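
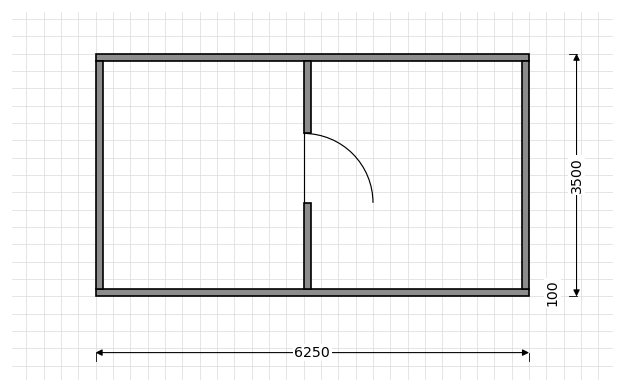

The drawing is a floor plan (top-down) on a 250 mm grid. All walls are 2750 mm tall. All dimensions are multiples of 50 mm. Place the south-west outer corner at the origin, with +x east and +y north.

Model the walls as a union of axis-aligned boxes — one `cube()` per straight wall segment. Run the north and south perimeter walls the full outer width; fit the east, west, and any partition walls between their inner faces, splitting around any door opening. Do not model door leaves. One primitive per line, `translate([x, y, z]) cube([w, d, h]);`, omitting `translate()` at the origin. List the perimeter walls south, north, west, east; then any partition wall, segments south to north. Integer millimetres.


cube([6250, 100, 2750]);
translate([0, 3400, 0]) cube([6250, 100, 2750]);
translate([0, 100, 0]) cube([100, 3300, 2750]);
translate([6150, 100, 0]) cube([100, 3300, 2750]);
translate([3000, 100, 0]) cube([100, 1250, 2750]);
translate([3000, 2350, 0]) cube([100, 1050, 2750]);


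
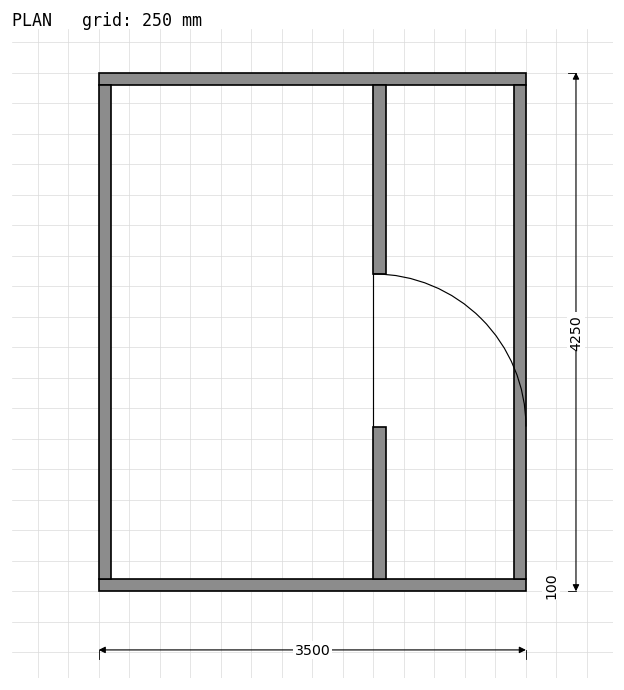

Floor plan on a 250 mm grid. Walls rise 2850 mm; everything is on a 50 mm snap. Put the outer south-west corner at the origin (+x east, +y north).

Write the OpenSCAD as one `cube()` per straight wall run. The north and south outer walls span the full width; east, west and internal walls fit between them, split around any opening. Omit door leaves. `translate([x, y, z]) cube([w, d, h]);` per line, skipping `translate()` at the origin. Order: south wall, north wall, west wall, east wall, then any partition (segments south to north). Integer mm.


cube([3500, 100, 2850]);
translate([0, 4150, 0]) cube([3500, 100, 2850]);
translate([0, 100, 0]) cube([100, 4050, 2850]);
translate([3400, 100, 0]) cube([100, 4050, 2850]);
translate([2250, 100, 0]) cube([100, 1250, 2850]);
translate([2250, 2600, 0]) cube([100, 1550, 2850]);


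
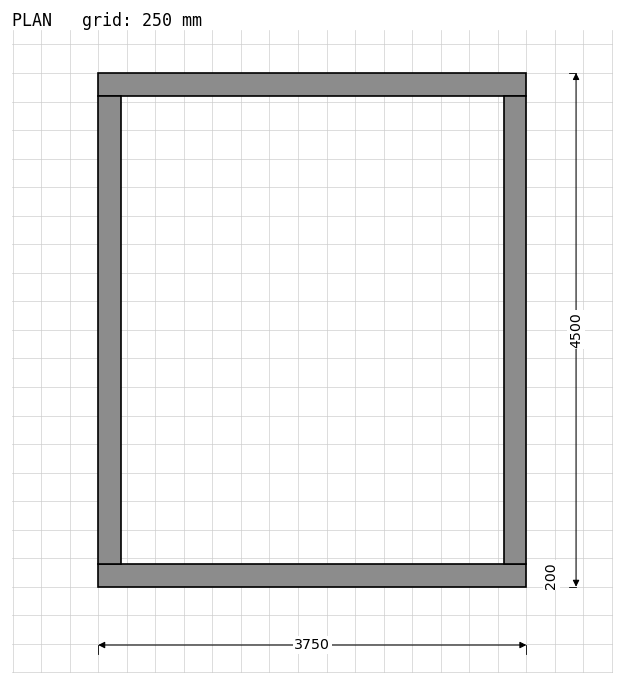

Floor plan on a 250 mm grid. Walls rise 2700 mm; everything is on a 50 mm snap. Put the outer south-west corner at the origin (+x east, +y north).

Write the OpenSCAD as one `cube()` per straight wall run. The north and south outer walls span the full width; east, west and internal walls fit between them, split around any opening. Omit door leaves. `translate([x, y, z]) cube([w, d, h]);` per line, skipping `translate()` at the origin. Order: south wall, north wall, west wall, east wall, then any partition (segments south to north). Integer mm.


cube([3750, 200, 2700]);
translate([0, 4300, 0]) cube([3750, 200, 2700]);
translate([0, 200, 0]) cube([200, 4100, 2700]);
translate([3550, 200, 0]) cube([200, 4100, 2700]);


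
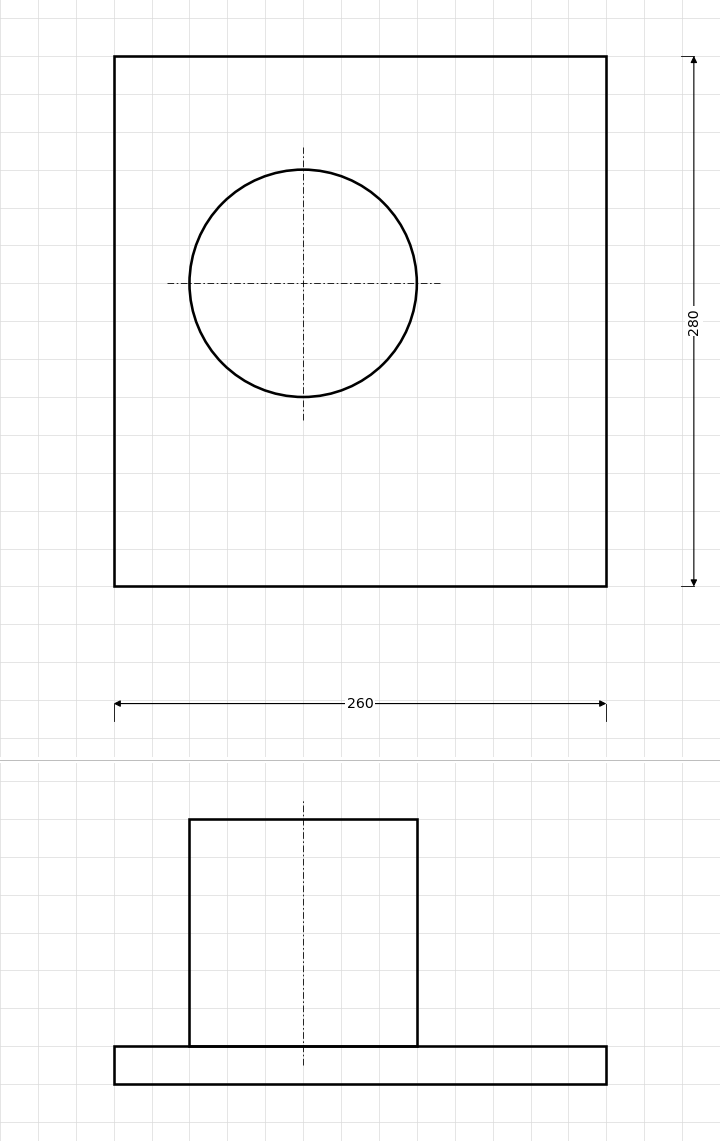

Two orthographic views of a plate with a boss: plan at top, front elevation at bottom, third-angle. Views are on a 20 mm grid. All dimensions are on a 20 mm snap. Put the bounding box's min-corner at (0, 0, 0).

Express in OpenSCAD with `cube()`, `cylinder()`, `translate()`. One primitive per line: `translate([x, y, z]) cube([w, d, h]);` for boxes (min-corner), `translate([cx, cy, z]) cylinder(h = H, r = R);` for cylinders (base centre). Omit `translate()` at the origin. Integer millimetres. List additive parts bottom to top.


cube([260, 280, 20]);
translate([100, 160, 20]) cylinder(h = 120, r = 60);


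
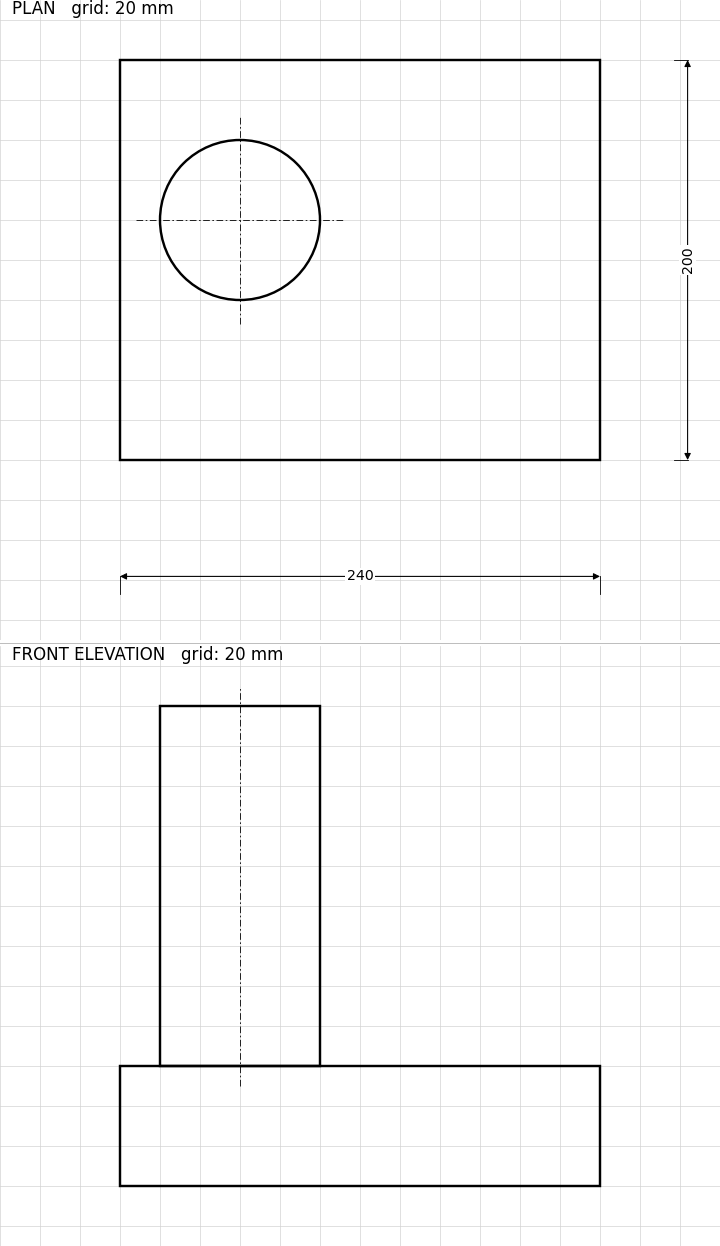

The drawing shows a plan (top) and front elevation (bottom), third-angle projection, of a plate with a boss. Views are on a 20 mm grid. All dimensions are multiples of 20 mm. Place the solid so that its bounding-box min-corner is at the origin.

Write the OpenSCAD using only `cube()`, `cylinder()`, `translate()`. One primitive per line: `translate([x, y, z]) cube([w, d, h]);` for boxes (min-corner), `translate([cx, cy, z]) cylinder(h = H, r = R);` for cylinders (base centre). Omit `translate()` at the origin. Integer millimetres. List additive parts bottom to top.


cube([240, 200, 60]);
translate([60, 120, 60]) cylinder(h = 180, r = 40);


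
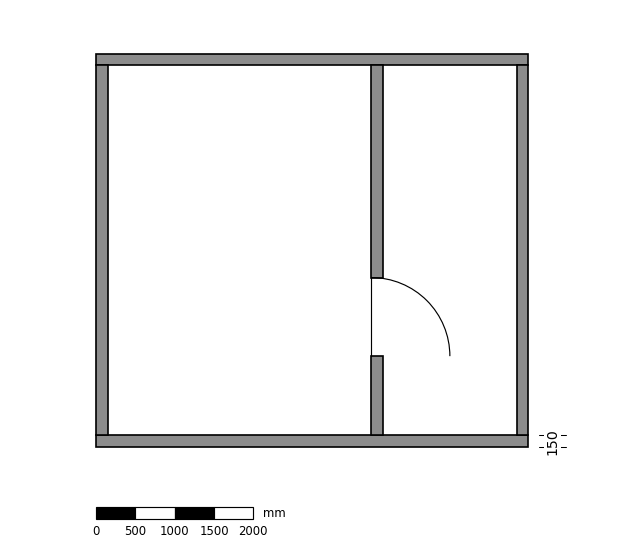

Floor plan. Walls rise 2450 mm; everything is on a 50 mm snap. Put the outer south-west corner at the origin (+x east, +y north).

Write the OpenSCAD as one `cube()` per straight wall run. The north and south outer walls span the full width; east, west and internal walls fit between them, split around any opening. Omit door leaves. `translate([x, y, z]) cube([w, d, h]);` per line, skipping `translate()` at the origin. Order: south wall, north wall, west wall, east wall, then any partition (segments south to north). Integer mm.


cube([5500, 150, 2450]);
translate([0, 4850, 0]) cube([5500, 150, 2450]);
translate([0, 150, 0]) cube([150, 4700, 2450]);
translate([5350, 150, 0]) cube([150, 4700, 2450]);
translate([3500, 150, 0]) cube([150, 1000, 2450]);
translate([3500, 2150, 0]) cube([150, 2700, 2450]);


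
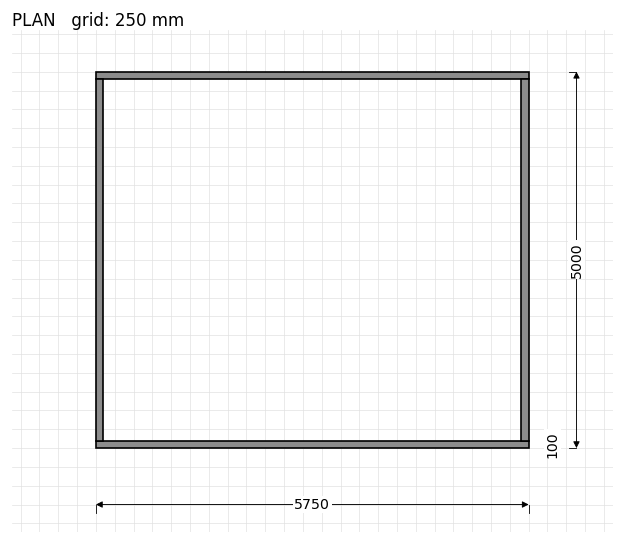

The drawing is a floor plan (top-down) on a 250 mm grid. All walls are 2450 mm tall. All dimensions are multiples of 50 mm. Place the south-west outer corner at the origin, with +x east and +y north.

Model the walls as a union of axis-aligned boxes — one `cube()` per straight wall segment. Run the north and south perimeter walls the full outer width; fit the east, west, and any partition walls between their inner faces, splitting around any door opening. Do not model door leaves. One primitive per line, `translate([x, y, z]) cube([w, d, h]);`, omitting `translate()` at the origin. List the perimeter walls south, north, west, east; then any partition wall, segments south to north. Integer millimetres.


cube([5750, 100, 2450]);
translate([0, 4900, 0]) cube([5750, 100, 2450]);
translate([0, 100, 0]) cube([100, 4800, 2450]);
translate([5650, 100, 0]) cube([100, 4800, 2450]);


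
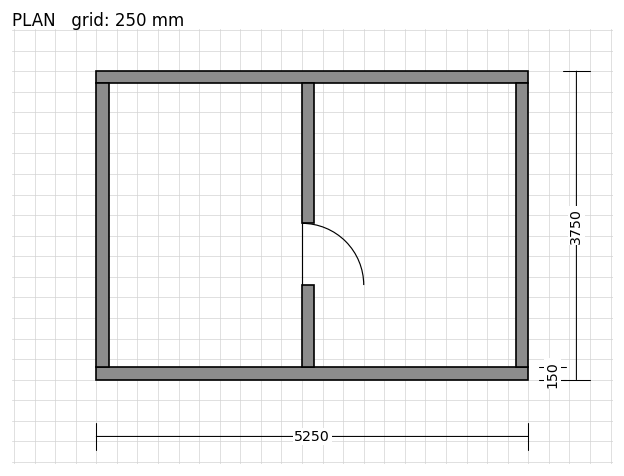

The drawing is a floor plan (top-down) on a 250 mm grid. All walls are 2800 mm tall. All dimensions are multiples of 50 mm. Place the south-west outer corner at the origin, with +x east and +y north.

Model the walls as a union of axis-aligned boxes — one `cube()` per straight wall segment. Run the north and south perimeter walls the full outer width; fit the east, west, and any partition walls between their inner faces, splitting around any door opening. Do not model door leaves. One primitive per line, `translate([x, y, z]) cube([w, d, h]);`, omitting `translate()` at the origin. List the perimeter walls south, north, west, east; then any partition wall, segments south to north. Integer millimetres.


cube([5250, 150, 2800]);
translate([0, 3600, 0]) cube([5250, 150, 2800]);
translate([0, 150, 0]) cube([150, 3450, 2800]);
translate([5100, 150, 0]) cube([150, 3450, 2800]);
translate([2500, 150, 0]) cube([150, 1000, 2800]);
translate([2500, 1900, 0]) cube([150, 1700, 2800]);


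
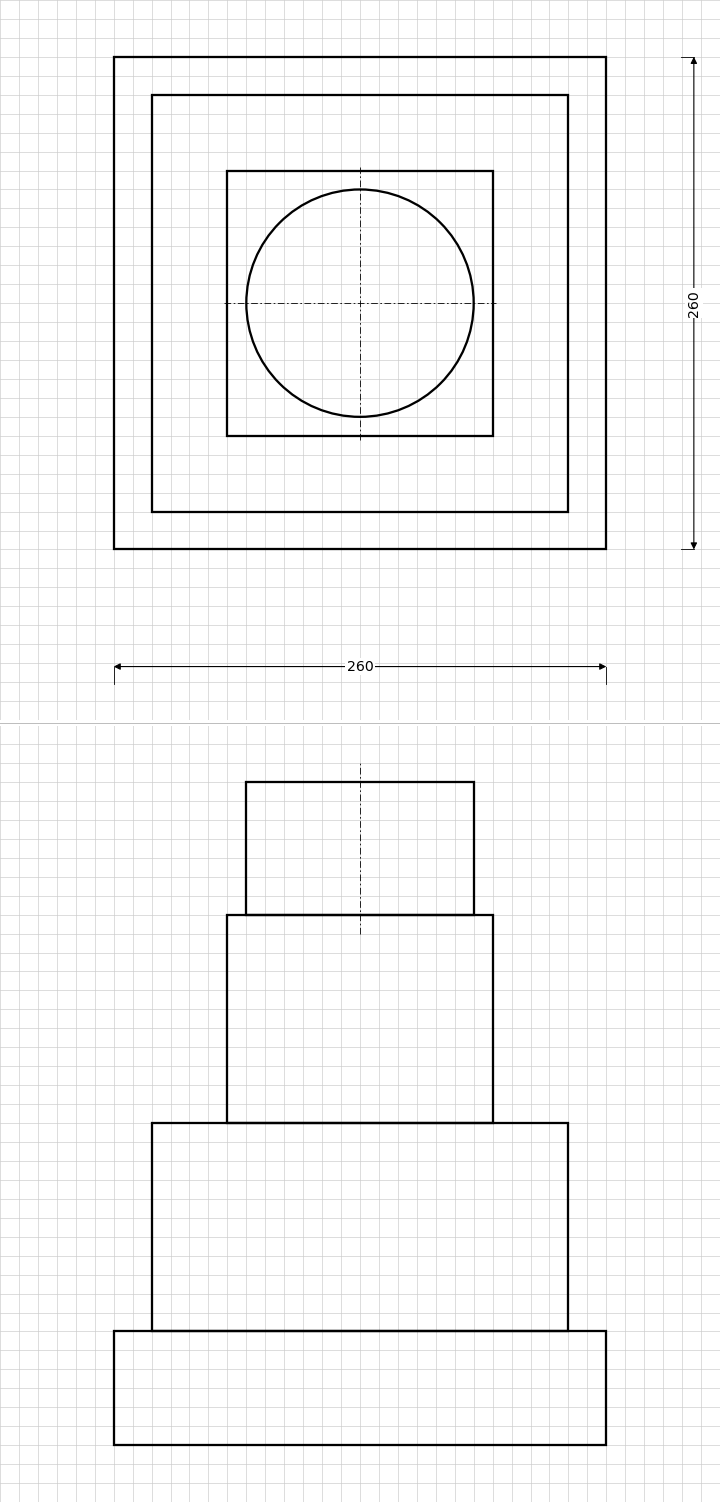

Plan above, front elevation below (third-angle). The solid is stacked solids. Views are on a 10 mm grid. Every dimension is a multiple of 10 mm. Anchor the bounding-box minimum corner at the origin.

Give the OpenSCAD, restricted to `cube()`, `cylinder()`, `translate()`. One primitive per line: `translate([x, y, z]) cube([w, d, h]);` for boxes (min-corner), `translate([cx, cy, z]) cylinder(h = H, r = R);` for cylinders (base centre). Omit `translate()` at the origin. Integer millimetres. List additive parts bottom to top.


cube([260, 260, 60]);
translate([20, 20, 60]) cube([220, 220, 110]);
translate([60, 60, 170]) cube([140, 140, 110]);
translate([130, 130, 280]) cylinder(h = 70, r = 60);


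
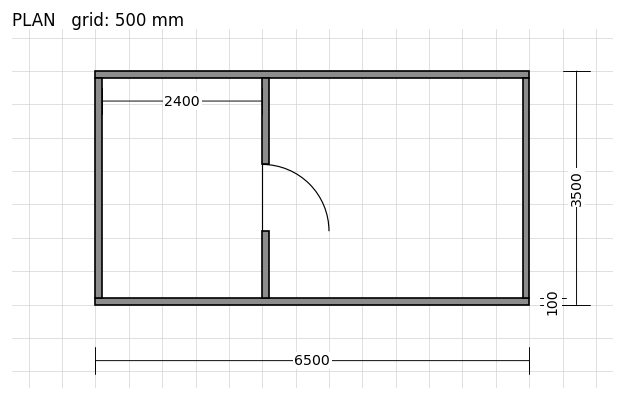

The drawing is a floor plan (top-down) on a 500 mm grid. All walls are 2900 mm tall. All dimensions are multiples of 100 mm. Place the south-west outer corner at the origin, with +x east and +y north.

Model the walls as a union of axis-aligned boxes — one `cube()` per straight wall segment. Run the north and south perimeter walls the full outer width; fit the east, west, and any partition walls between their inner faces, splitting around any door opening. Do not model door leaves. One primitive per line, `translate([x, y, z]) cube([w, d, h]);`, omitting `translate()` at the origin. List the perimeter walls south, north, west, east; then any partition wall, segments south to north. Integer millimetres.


cube([6500, 100, 2900]);
translate([0, 3400, 0]) cube([6500, 100, 2900]);
translate([0, 100, 0]) cube([100, 3300, 2900]);
translate([6400, 100, 0]) cube([100, 3300, 2900]);
translate([2500, 100, 0]) cube([100, 1000, 2900]);
translate([2500, 2100, 0]) cube([100, 1300, 2900]);


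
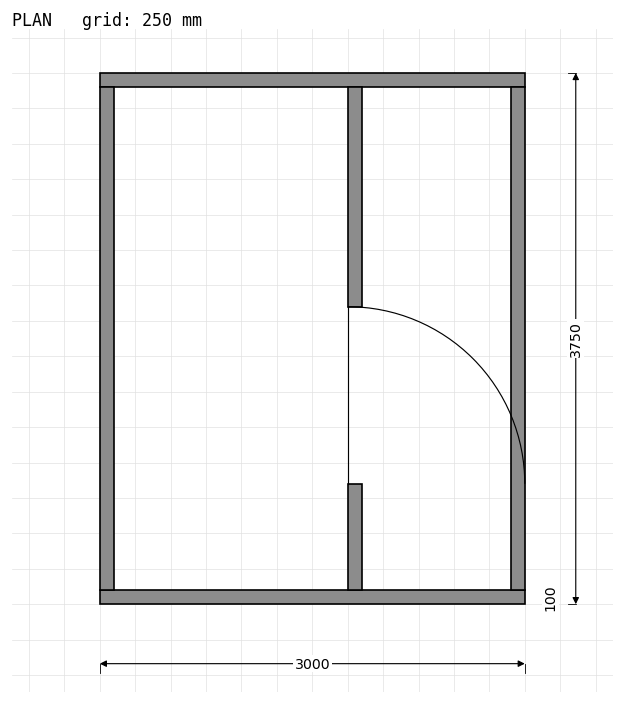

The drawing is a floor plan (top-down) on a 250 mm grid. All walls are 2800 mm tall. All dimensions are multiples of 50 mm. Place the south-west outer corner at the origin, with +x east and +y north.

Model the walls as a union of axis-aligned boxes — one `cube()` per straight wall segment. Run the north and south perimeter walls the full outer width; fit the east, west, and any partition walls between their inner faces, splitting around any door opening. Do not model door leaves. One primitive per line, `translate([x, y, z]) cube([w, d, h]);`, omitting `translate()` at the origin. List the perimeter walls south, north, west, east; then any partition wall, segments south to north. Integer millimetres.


cube([3000, 100, 2800]);
translate([0, 3650, 0]) cube([3000, 100, 2800]);
translate([0, 100, 0]) cube([100, 3550, 2800]);
translate([2900, 100, 0]) cube([100, 3550, 2800]);
translate([1750, 100, 0]) cube([100, 750, 2800]);
translate([1750, 2100, 0]) cube([100, 1550, 2800]);


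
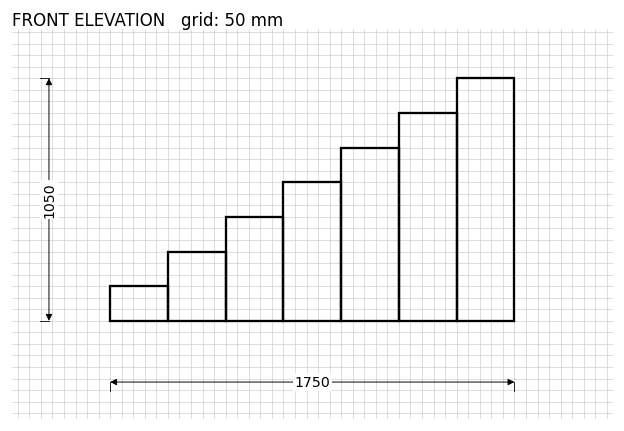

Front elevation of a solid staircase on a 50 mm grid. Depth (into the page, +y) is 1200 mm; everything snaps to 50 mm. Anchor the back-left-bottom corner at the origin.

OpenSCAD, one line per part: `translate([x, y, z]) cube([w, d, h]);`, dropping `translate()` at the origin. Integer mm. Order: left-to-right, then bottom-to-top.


cube([250, 1200, 150]);
translate([250, 0, 0]) cube([250, 1200, 300]);
translate([500, 0, 0]) cube([250, 1200, 450]);
translate([750, 0, 0]) cube([250, 1200, 600]);
translate([1000, 0, 0]) cube([250, 1200, 750]);
translate([1250, 0, 0]) cube([250, 1200, 900]);
translate([1500, 0, 0]) cube([250, 1200, 1050]);


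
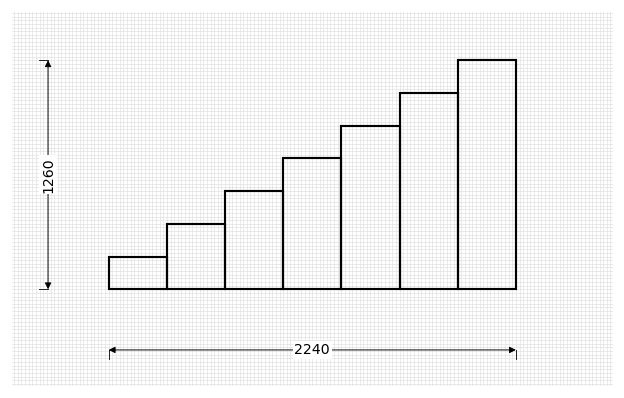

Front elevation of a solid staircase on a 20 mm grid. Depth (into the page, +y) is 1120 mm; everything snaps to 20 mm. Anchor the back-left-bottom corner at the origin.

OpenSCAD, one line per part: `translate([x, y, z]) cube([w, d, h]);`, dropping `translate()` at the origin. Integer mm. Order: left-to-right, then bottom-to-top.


cube([320, 1120, 180]);
translate([320, 0, 0]) cube([320, 1120, 360]);
translate([640, 0, 0]) cube([320, 1120, 540]);
translate([960, 0, 0]) cube([320, 1120, 720]);
translate([1280, 0, 0]) cube([320, 1120, 900]);
translate([1600, 0, 0]) cube([320, 1120, 1080]);
translate([1920, 0, 0]) cube([320, 1120, 1260]);


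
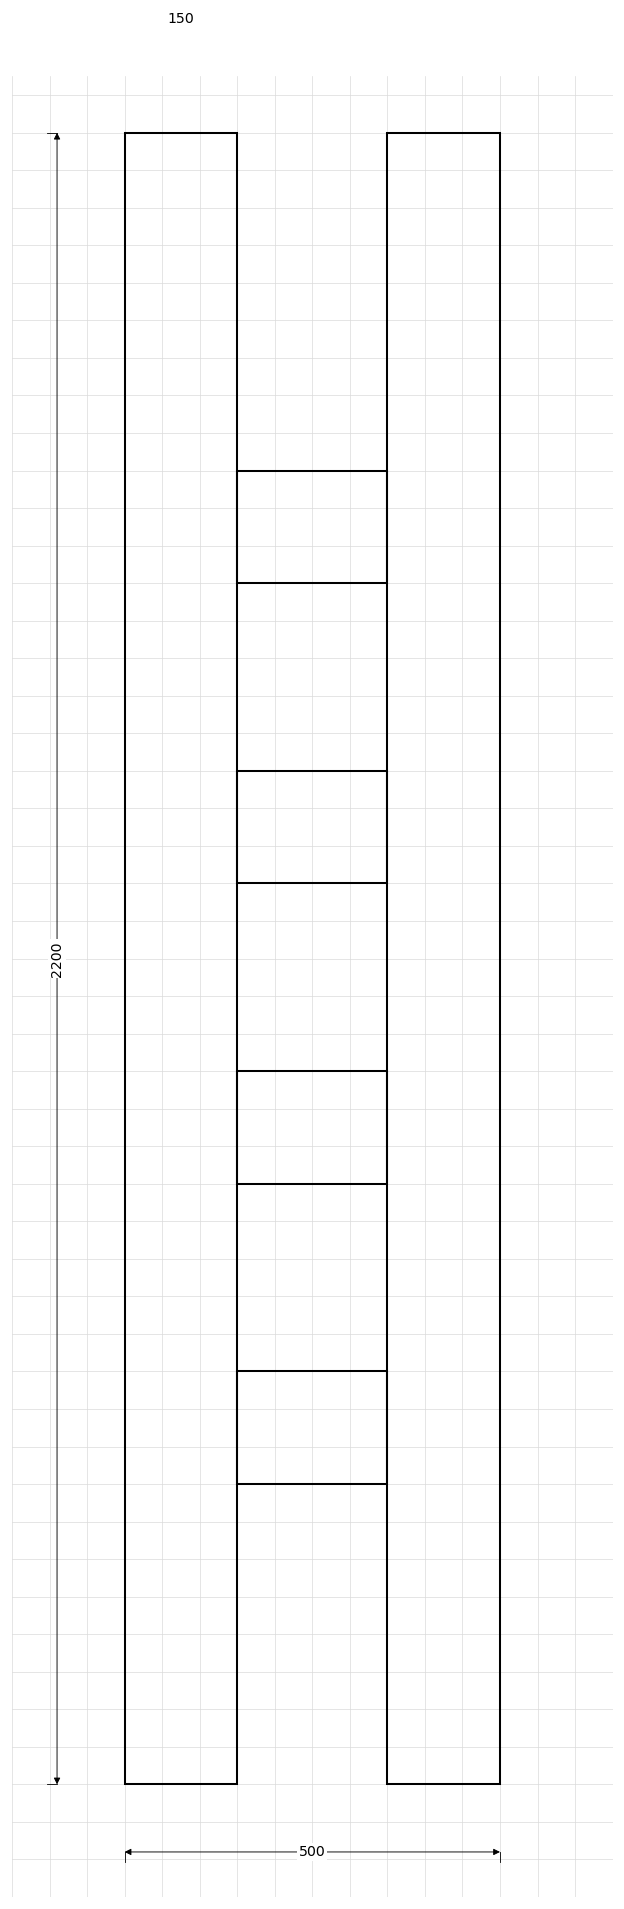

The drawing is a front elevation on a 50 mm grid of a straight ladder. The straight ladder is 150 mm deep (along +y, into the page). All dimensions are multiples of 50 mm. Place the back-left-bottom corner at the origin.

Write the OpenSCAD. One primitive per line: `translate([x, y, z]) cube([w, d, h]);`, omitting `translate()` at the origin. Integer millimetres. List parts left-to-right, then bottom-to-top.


cube([150, 150, 2200]);
translate([150, 0, 400]) cube([200, 150, 150]);
translate([150, 0, 800]) cube([200, 150, 150]);
translate([150, 0, 1200]) cube([200, 150, 150]);
translate([150, 0, 1600]) cube([200, 150, 150]);
translate([350, 0, 0]) cube([150, 150, 2200]);


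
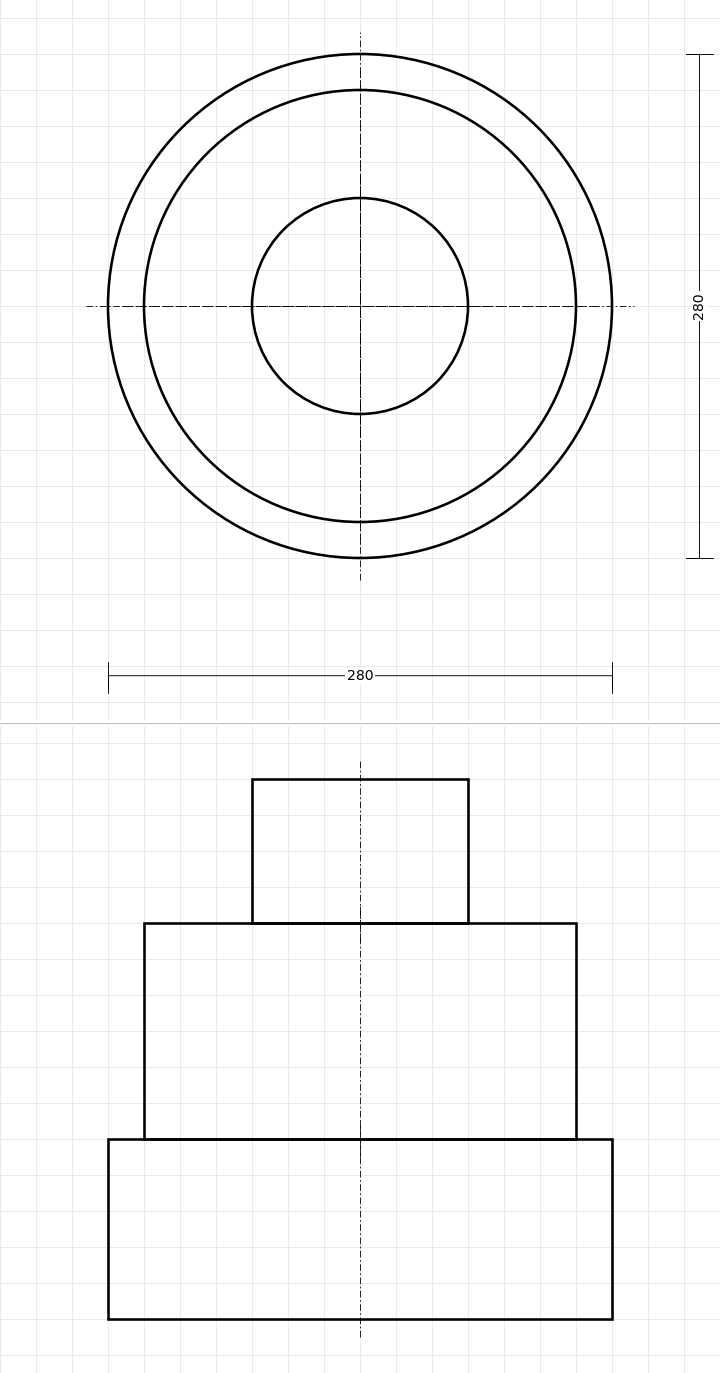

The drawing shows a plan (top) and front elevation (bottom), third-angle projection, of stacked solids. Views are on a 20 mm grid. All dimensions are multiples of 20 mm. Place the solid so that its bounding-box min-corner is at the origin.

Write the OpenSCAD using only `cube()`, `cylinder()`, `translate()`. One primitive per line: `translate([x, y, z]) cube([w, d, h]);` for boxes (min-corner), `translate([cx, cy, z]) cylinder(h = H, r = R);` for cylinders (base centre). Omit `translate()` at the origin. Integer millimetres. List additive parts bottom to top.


translate([140, 140, 0]) cylinder(h = 100, r = 140);
translate([140, 140, 100]) cylinder(h = 120, r = 120);
translate([140, 140, 220]) cylinder(h = 80, r = 60);


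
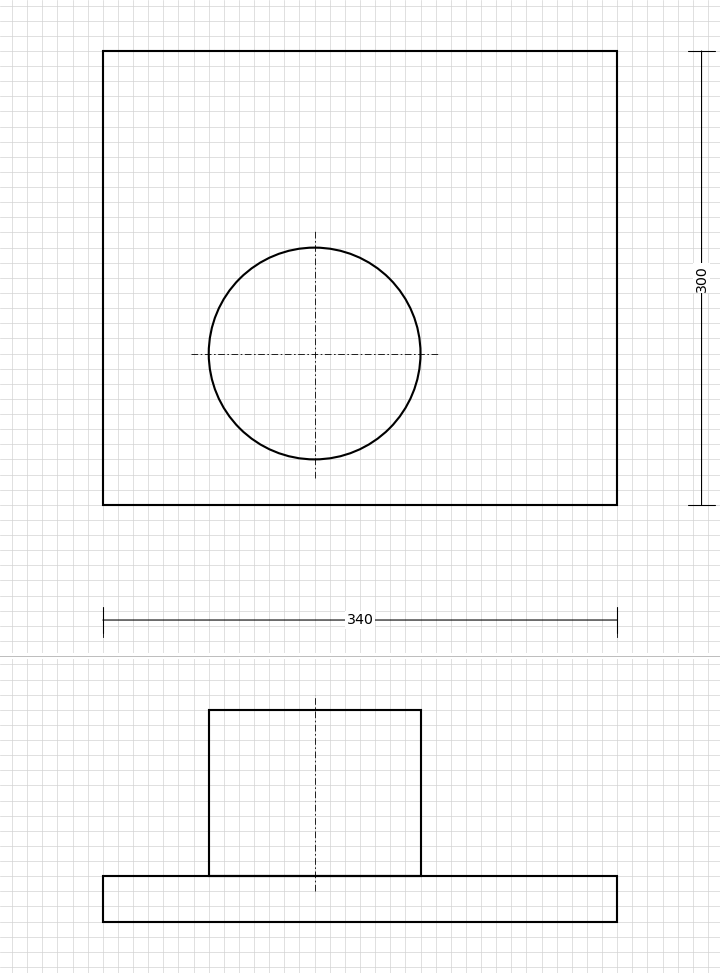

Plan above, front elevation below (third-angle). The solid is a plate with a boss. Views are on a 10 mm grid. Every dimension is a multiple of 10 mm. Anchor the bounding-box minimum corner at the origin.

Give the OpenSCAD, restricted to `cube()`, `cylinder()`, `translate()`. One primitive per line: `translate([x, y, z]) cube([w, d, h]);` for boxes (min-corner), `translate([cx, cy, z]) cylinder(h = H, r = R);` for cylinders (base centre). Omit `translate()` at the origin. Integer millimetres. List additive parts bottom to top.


cube([340, 300, 30]);
translate([140, 100, 30]) cylinder(h = 110, r = 70);


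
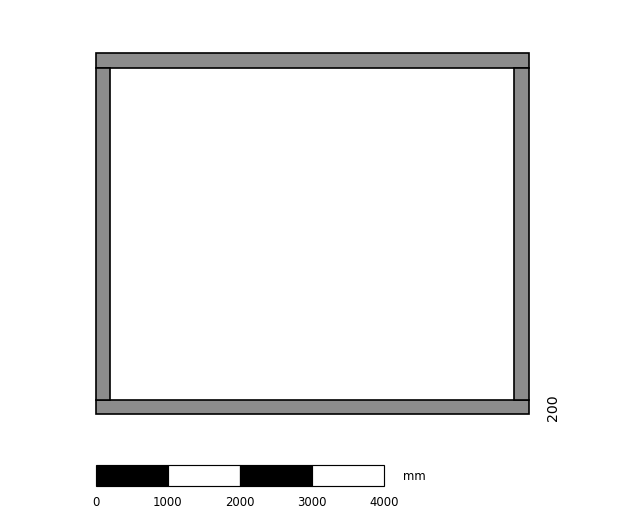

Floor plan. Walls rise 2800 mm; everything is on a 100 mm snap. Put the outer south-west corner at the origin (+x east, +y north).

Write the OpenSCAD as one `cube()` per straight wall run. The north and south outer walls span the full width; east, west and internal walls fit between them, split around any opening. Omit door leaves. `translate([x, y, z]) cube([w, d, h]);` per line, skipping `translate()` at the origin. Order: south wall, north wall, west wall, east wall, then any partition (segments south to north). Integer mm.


cube([6000, 200, 2800]);
translate([0, 4800, 0]) cube([6000, 200, 2800]);
translate([0, 200, 0]) cube([200, 4600, 2800]);
translate([5800, 200, 0]) cube([200, 4600, 2800]);


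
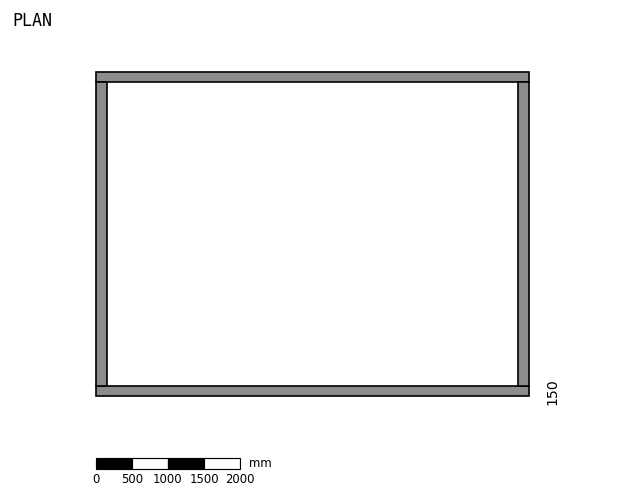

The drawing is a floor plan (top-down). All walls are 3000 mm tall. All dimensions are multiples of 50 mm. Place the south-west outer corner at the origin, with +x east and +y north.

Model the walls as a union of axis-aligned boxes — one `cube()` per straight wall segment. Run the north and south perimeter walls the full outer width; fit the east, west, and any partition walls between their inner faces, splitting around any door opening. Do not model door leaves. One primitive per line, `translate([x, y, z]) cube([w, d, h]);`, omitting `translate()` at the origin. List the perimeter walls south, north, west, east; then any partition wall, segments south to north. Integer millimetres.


cube([6000, 150, 3000]);
translate([0, 4350, 0]) cube([6000, 150, 3000]);
translate([0, 150, 0]) cube([150, 4200, 3000]);
translate([5850, 150, 0]) cube([150, 4200, 3000]);


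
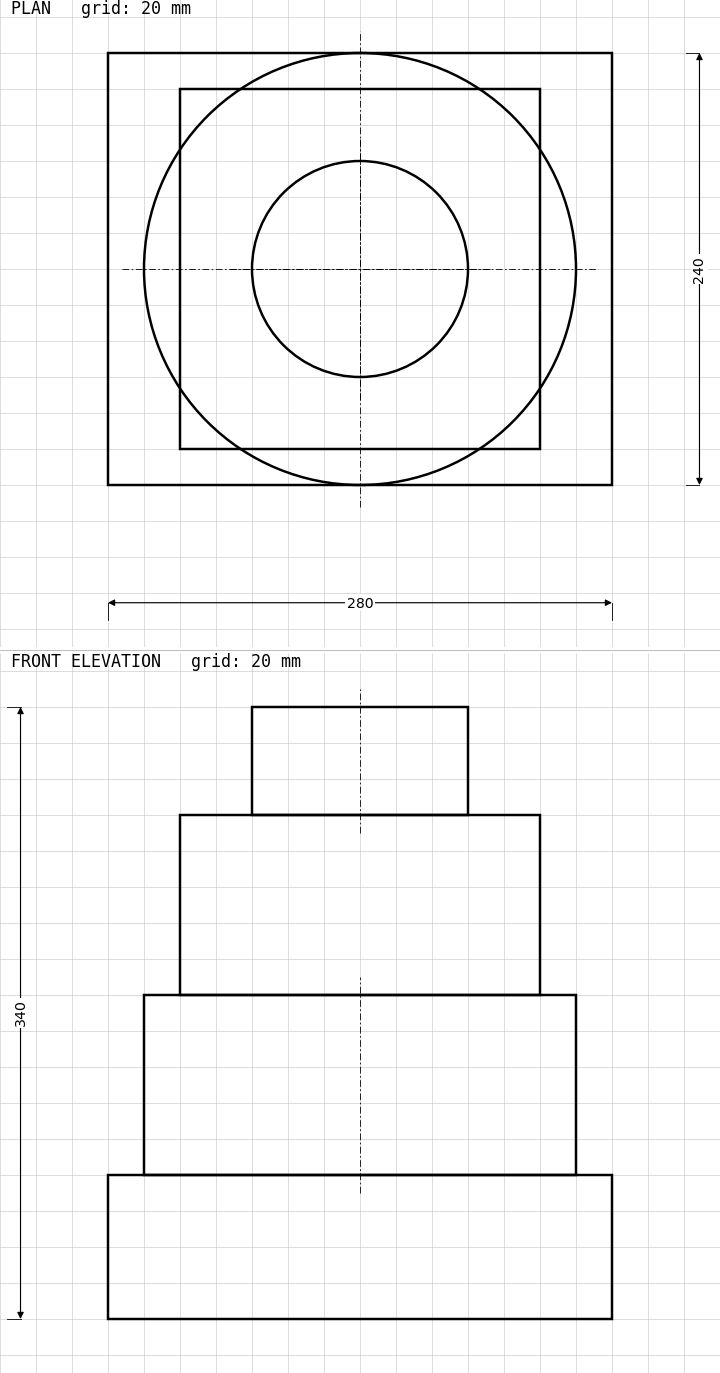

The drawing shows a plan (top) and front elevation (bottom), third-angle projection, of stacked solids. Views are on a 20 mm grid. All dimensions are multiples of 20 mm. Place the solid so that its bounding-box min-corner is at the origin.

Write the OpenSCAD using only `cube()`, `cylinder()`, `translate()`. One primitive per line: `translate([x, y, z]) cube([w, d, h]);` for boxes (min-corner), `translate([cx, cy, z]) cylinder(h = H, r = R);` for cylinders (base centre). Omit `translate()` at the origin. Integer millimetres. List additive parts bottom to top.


cube([280, 240, 80]);
translate([140, 120, 80]) cylinder(h = 100, r = 120);
translate([40, 20, 180]) cube([200, 200, 100]);
translate([140, 120, 280]) cylinder(h = 60, r = 60);


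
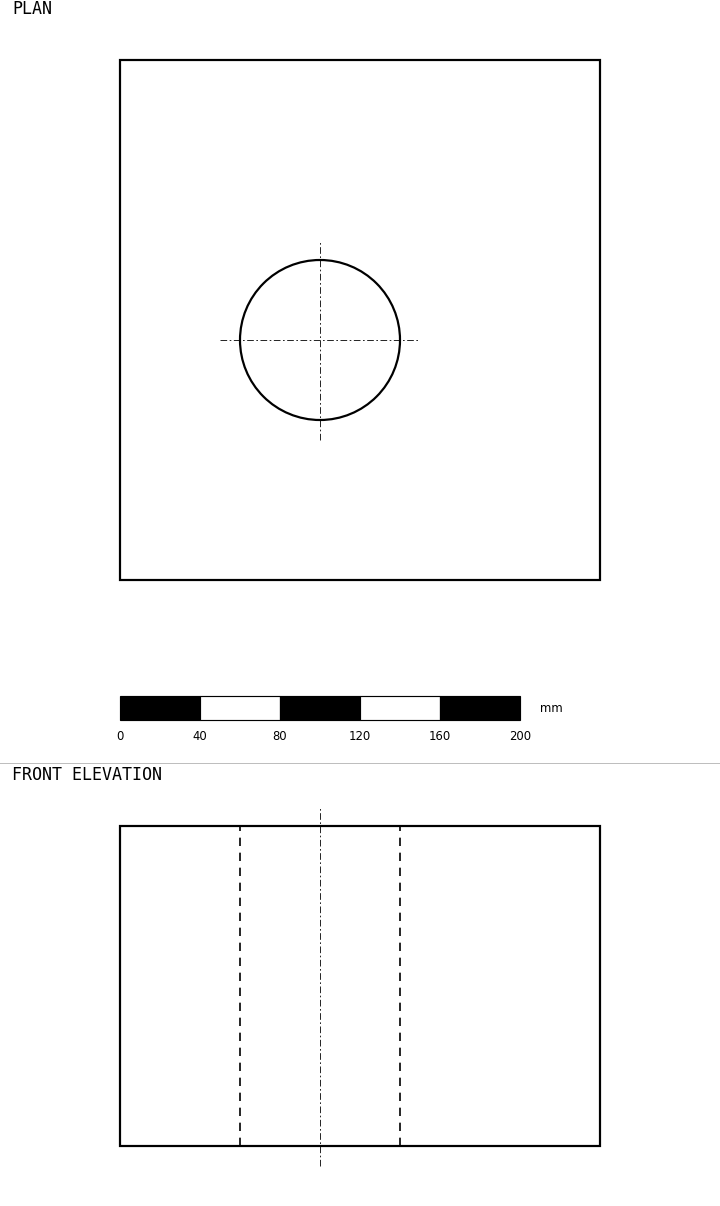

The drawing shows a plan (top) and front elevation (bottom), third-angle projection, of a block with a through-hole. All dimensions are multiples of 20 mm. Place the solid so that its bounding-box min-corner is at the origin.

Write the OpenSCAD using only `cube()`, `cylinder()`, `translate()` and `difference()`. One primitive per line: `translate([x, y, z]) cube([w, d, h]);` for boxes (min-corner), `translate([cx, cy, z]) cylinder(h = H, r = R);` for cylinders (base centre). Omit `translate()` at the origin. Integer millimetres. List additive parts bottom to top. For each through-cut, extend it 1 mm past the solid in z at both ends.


difference() {
  cube([240, 260, 160]);
  translate([100, 120, -1]) cylinder(h = 162, r = 40);
}


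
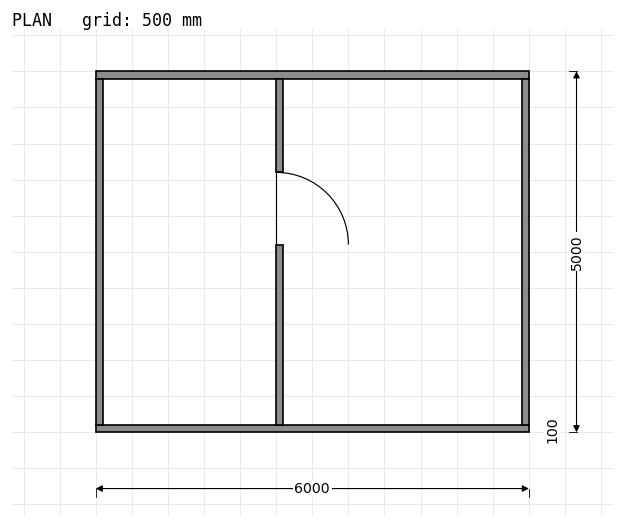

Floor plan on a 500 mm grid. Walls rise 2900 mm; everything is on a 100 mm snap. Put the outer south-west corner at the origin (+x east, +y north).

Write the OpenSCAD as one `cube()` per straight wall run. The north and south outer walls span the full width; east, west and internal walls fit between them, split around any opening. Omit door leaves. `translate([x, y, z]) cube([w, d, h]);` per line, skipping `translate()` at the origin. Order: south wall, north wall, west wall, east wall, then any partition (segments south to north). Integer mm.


cube([6000, 100, 2900]);
translate([0, 4900, 0]) cube([6000, 100, 2900]);
translate([0, 100, 0]) cube([100, 4800, 2900]);
translate([5900, 100, 0]) cube([100, 4800, 2900]);
translate([2500, 100, 0]) cube([100, 2500, 2900]);
translate([2500, 3600, 0]) cube([100, 1300, 2900]);


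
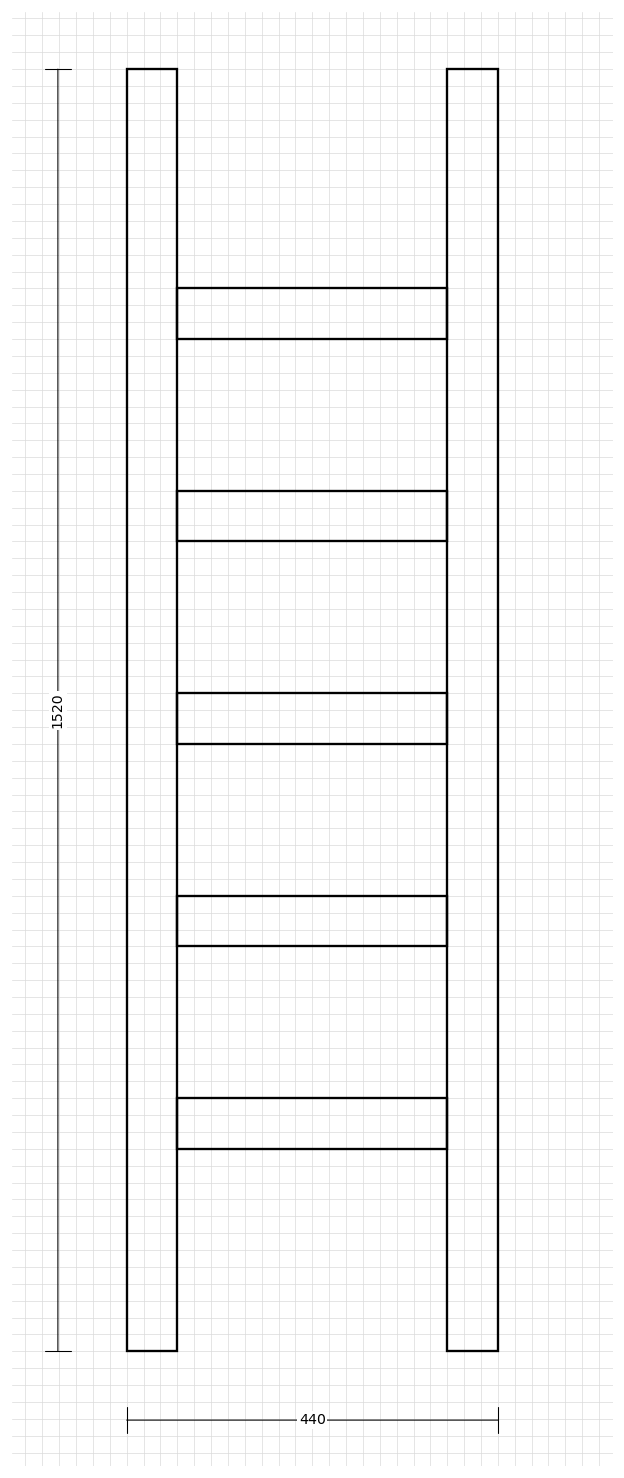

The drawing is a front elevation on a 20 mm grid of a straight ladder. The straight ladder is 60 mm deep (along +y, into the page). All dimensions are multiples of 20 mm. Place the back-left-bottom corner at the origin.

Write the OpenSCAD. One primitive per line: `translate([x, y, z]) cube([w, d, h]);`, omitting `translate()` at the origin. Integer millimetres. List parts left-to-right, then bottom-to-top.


cube([60, 60, 1520]);
translate([60, 0, 240]) cube([320, 60, 60]);
translate([60, 0, 480]) cube([320, 60, 60]);
translate([60, 0, 720]) cube([320, 60, 60]);
translate([60, 0, 960]) cube([320, 60, 60]);
translate([60, 0, 1200]) cube([320, 60, 60]);
translate([380, 0, 0]) cube([60, 60, 1520]);


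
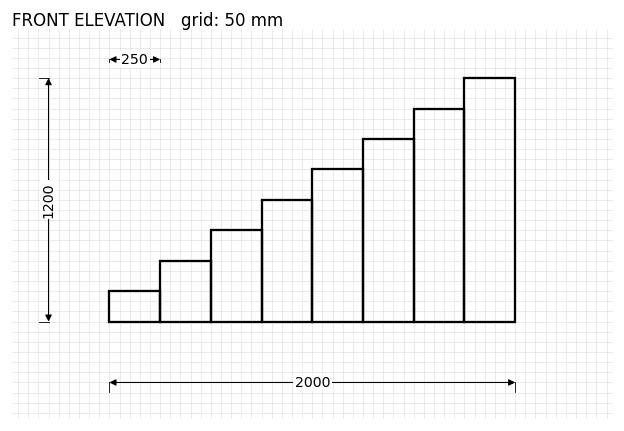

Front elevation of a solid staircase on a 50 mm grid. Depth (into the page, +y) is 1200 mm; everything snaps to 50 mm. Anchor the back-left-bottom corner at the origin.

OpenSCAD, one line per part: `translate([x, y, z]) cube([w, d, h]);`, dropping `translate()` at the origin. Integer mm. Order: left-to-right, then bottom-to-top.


cube([250, 1200, 150]);
translate([250, 0, 0]) cube([250, 1200, 300]);
translate([500, 0, 0]) cube([250, 1200, 450]);
translate([750, 0, 0]) cube([250, 1200, 600]);
translate([1000, 0, 0]) cube([250, 1200, 750]);
translate([1250, 0, 0]) cube([250, 1200, 900]);
translate([1500, 0, 0]) cube([250, 1200, 1050]);
translate([1750, 0, 0]) cube([250, 1200, 1200]);


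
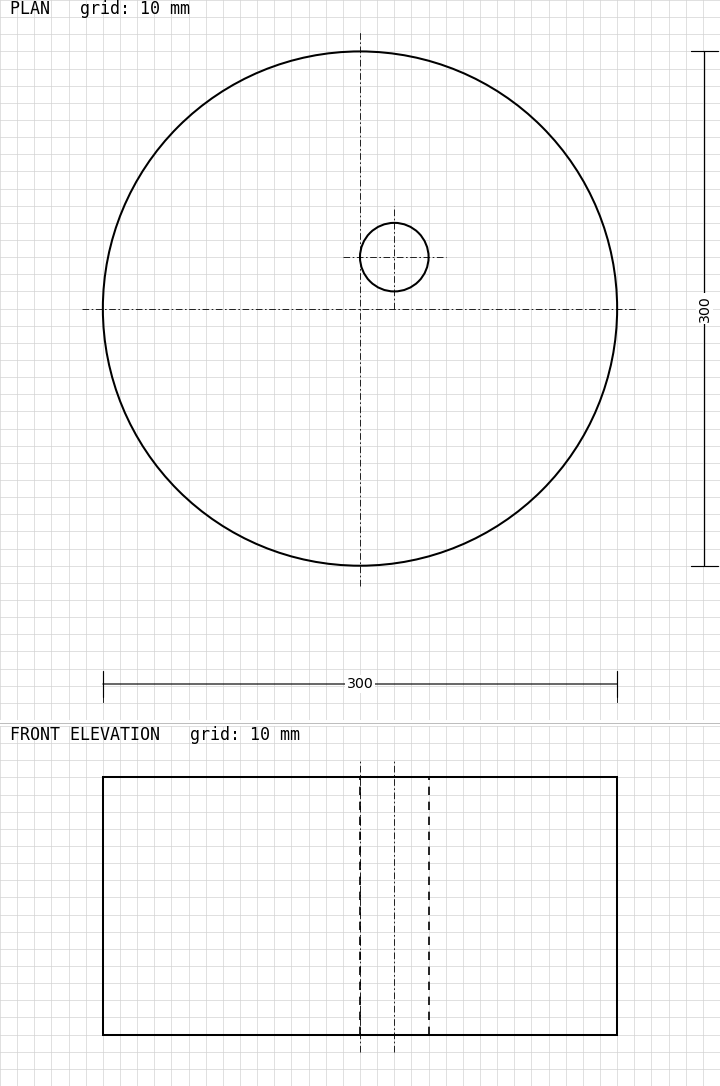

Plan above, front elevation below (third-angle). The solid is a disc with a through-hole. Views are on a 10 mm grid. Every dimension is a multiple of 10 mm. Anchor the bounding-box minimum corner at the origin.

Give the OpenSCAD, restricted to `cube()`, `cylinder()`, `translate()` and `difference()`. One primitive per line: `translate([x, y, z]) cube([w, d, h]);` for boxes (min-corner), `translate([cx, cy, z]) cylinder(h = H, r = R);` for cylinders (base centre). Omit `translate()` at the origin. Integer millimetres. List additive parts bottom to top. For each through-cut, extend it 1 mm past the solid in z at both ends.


difference() {
  translate([150, 150, 0]) cylinder(h = 150, r = 150);
  translate([170, 180, -1]) cylinder(h = 152, r = 20);
}


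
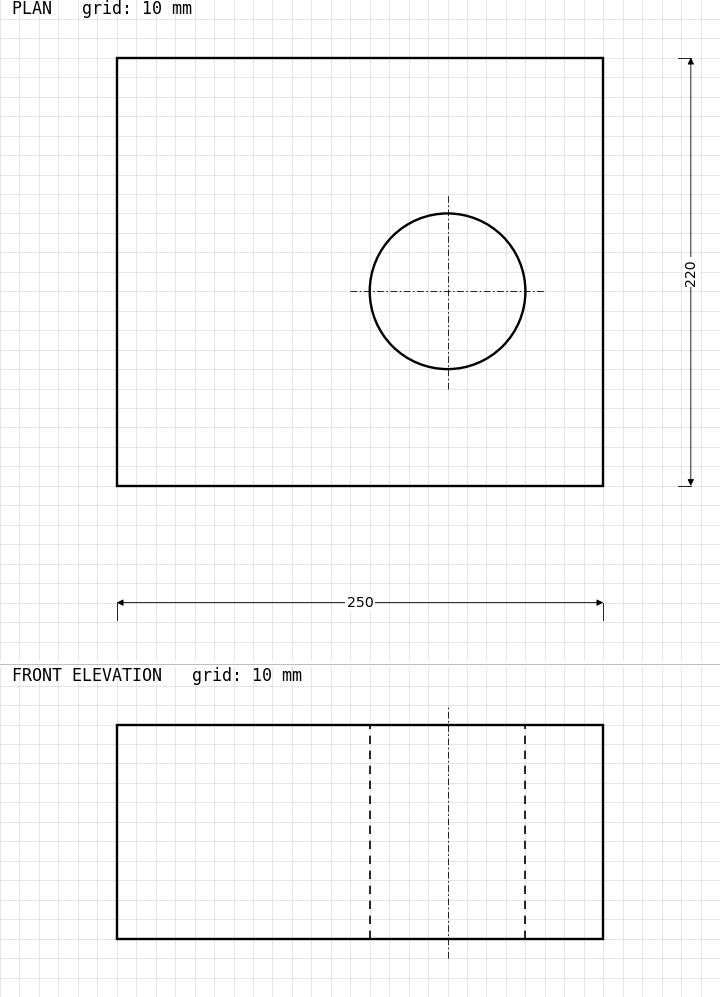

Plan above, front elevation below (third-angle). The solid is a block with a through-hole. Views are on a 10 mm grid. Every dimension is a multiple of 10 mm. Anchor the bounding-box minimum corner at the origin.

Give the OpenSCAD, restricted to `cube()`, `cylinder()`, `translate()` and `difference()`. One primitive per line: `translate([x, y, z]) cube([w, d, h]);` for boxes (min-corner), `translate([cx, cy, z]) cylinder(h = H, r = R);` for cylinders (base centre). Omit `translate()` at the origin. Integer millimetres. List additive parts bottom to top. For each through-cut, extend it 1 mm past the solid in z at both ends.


difference() {
  cube([250, 220, 110]);
  translate([170, 100, -1]) cylinder(h = 112, r = 40);
}


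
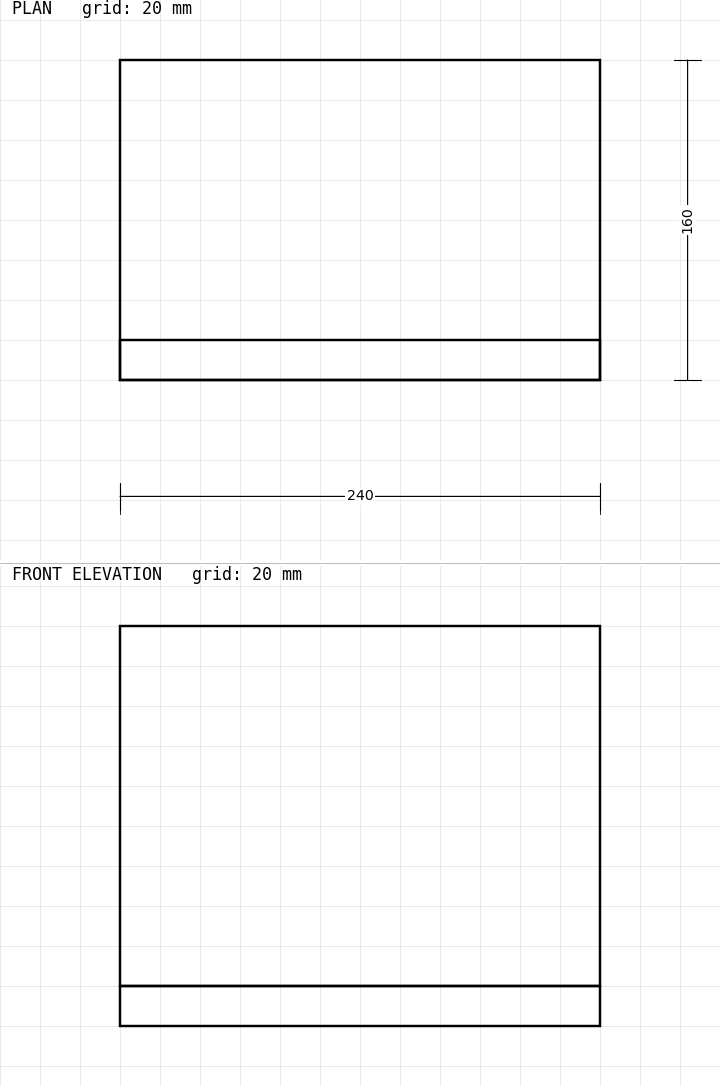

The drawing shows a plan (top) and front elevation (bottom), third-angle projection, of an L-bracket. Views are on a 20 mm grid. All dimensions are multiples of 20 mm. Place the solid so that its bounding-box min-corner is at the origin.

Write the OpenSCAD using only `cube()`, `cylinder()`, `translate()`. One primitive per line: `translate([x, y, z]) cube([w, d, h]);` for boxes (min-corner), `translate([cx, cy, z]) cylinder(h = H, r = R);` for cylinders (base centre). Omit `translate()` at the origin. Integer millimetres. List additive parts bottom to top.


cube([240, 160, 20]);
translate([0, 0, 20]) cube([240, 20, 180]);


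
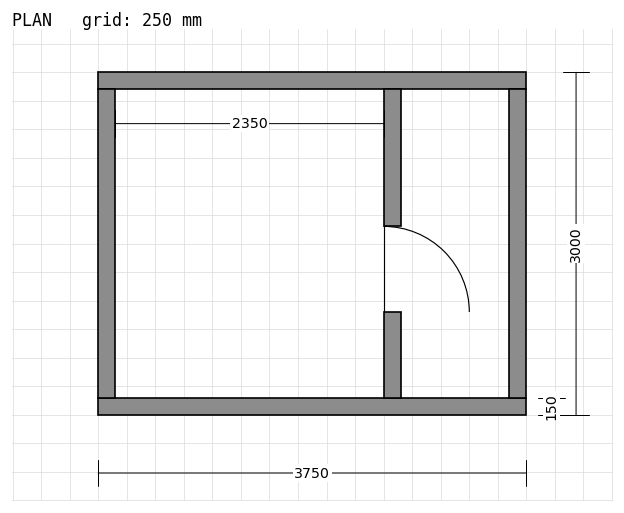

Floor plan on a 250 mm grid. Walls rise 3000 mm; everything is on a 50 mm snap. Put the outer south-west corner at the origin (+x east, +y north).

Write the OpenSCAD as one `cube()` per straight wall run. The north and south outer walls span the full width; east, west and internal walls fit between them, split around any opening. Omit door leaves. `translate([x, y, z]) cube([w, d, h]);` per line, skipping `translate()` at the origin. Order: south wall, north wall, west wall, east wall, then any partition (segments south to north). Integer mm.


cube([3750, 150, 3000]);
translate([0, 2850, 0]) cube([3750, 150, 3000]);
translate([0, 150, 0]) cube([150, 2700, 3000]);
translate([3600, 150, 0]) cube([150, 2700, 3000]);
translate([2500, 150, 0]) cube([150, 750, 3000]);
translate([2500, 1650, 0]) cube([150, 1200, 3000]);


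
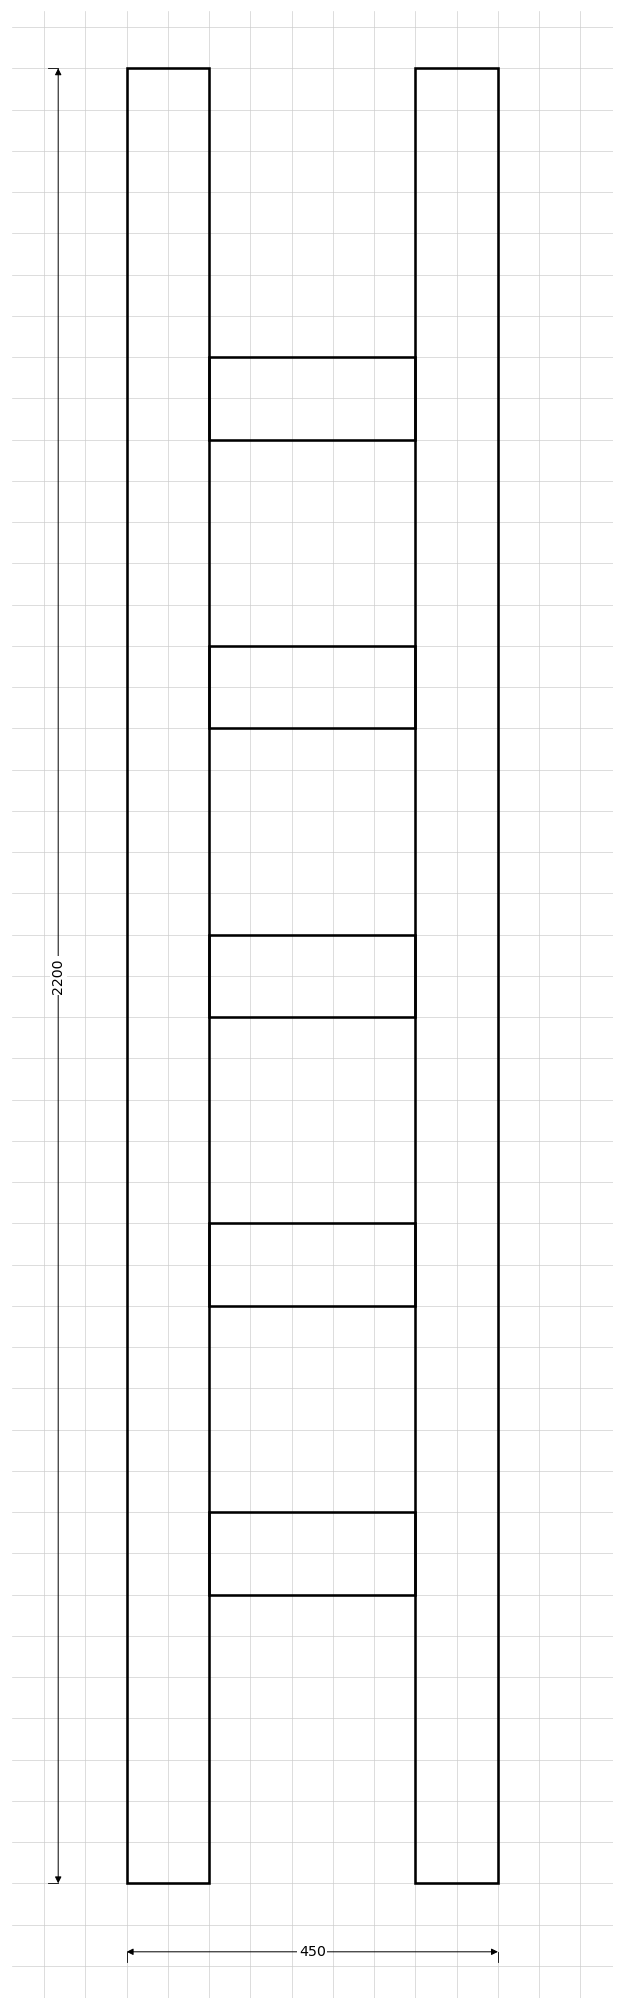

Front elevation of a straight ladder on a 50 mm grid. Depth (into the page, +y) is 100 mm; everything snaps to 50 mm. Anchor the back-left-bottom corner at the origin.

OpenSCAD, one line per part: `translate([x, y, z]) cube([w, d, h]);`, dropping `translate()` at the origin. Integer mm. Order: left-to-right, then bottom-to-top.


cube([100, 100, 2200]);
translate([100, 0, 350]) cube([250, 100, 100]);
translate([100, 0, 700]) cube([250, 100, 100]);
translate([100, 0, 1050]) cube([250, 100, 100]);
translate([100, 0, 1400]) cube([250, 100, 100]);
translate([100, 0, 1750]) cube([250, 100, 100]);
translate([350, 0, 0]) cube([100, 100, 2200]);


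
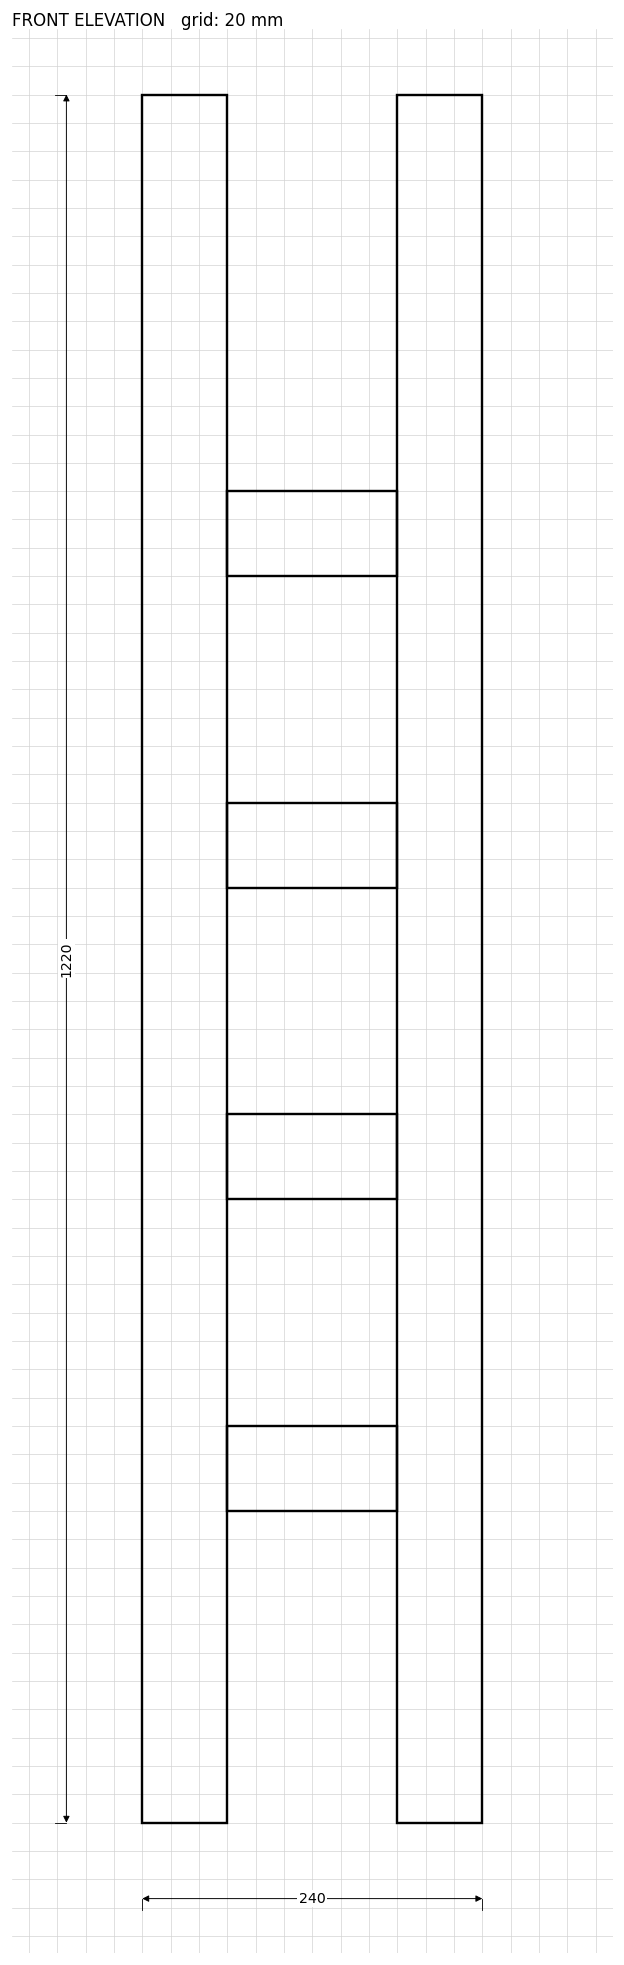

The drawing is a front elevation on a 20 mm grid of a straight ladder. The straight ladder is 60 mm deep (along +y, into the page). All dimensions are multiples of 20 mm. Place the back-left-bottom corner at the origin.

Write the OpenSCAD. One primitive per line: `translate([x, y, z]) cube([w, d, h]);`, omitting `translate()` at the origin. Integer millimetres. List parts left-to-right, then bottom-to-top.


cube([60, 60, 1220]);
translate([60, 0, 220]) cube([120, 60, 60]);
translate([60, 0, 440]) cube([120, 60, 60]);
translate([60, 0, 660]) cube([120, 60, 60]);
translate([60, 0, 880]) cube([120, 60, 60]);
translate([180, 0, 0]) cube([60, 60, 1220]);


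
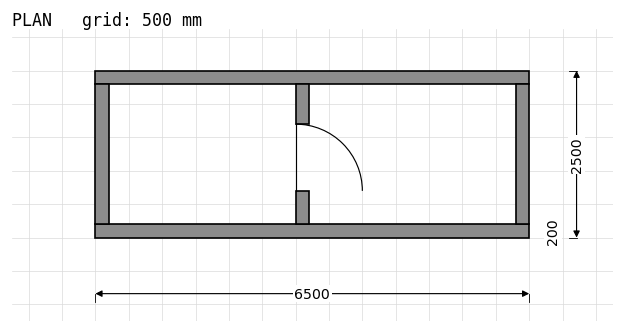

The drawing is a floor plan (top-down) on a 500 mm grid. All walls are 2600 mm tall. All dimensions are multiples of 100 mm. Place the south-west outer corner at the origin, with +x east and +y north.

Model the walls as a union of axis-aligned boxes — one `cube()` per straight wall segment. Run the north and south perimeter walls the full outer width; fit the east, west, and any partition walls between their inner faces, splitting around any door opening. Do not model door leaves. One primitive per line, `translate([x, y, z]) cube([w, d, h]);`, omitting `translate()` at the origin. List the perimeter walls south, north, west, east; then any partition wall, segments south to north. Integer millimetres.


cube([6500, 200, 2600]);
translate([0, 2300, 0]) cube([6500, 200, 2600]);
translate([0, 200, 0]) cube([200, 2100, 2600]);
translate([6300, 200, 0]) cube([200, 2100, 2600]);
translate([3000, 200, 0]) cube([200, 500, 2600]);
translate([3000, 1700, 0]) cube([200, 600, 2600]);


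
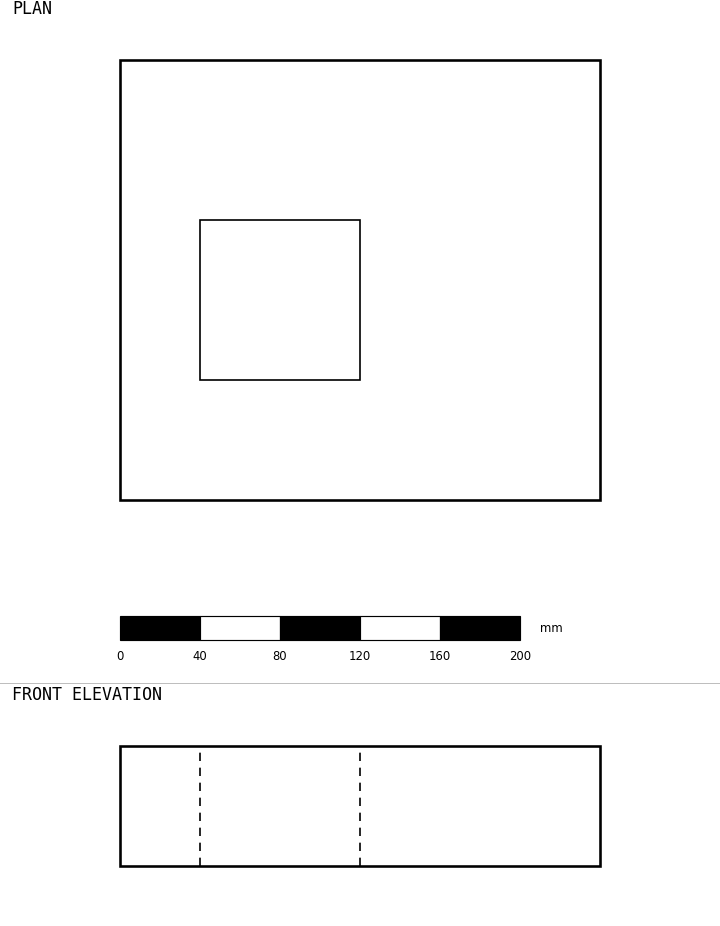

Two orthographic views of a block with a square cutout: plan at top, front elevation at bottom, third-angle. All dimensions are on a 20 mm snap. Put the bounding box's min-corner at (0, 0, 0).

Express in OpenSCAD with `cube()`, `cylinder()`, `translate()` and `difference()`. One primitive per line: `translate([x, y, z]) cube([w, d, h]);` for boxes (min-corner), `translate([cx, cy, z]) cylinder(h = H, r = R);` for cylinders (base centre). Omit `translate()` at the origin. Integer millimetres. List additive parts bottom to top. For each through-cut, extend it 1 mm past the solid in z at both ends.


difference() {
  cube([240, 220, 60]);
  translate([40, 60, -1]) cube([80, 80, 62]);
}


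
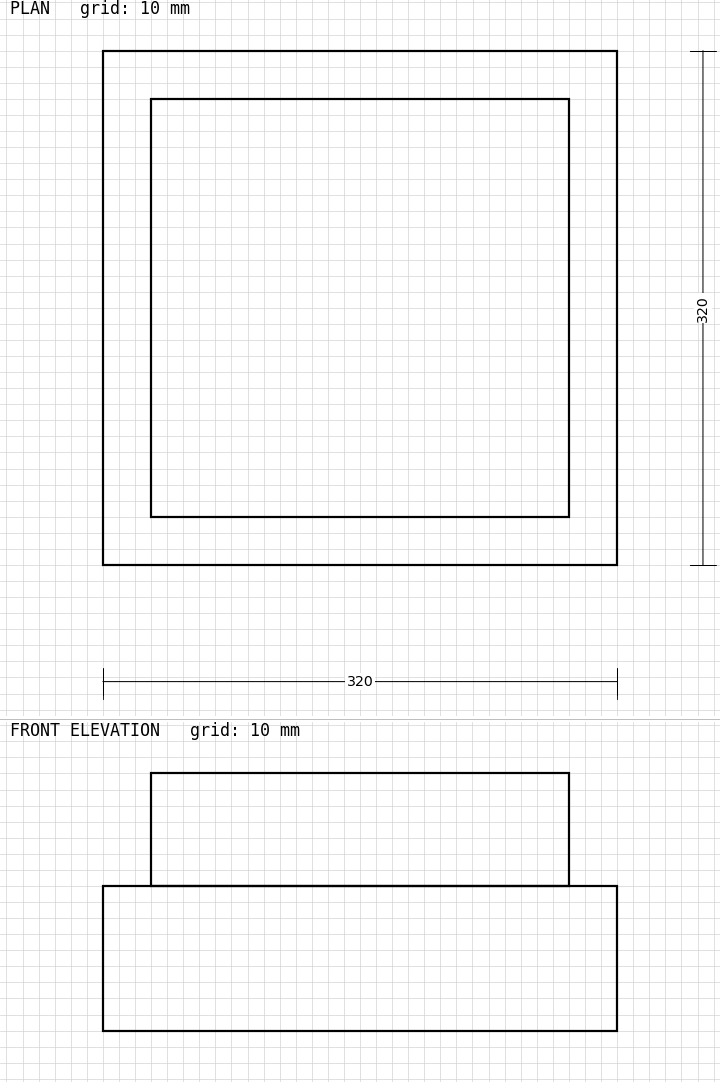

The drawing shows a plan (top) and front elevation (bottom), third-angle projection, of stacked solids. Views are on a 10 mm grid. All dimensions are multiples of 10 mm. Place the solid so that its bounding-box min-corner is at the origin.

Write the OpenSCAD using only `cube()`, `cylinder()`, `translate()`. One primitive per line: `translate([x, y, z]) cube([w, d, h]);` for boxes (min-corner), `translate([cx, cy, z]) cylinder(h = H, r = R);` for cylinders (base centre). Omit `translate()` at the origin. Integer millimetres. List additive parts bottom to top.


cube([320, 320, 90]);
translate([30, 30, 90]) cube([260, 260, 70]);


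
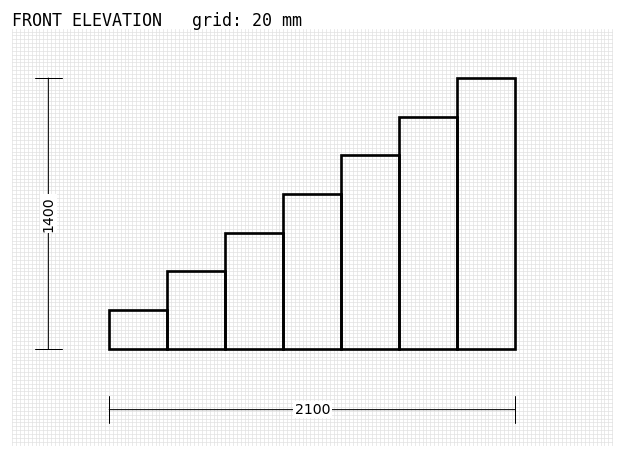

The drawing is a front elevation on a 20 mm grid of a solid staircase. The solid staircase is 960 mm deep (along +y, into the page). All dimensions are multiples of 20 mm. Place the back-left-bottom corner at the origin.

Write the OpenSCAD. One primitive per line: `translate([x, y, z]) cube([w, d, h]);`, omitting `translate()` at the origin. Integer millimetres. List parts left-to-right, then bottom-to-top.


cube([300, 960, 200]);
translate([300, 0, 0]) cube([300, 960, 400]);
translate([600, 0, 0]) cube([300, 960, 600]);
translate([900, 0, 0]) cube([300, 960, 800]);
translate([1200, 0, 0]) cube([300, 960, 1000]);
translate([1500, 0, 0]) cube([300, 960, 1200]);
translate([1800, 0, 0]) cube([300, 960, 1400]);


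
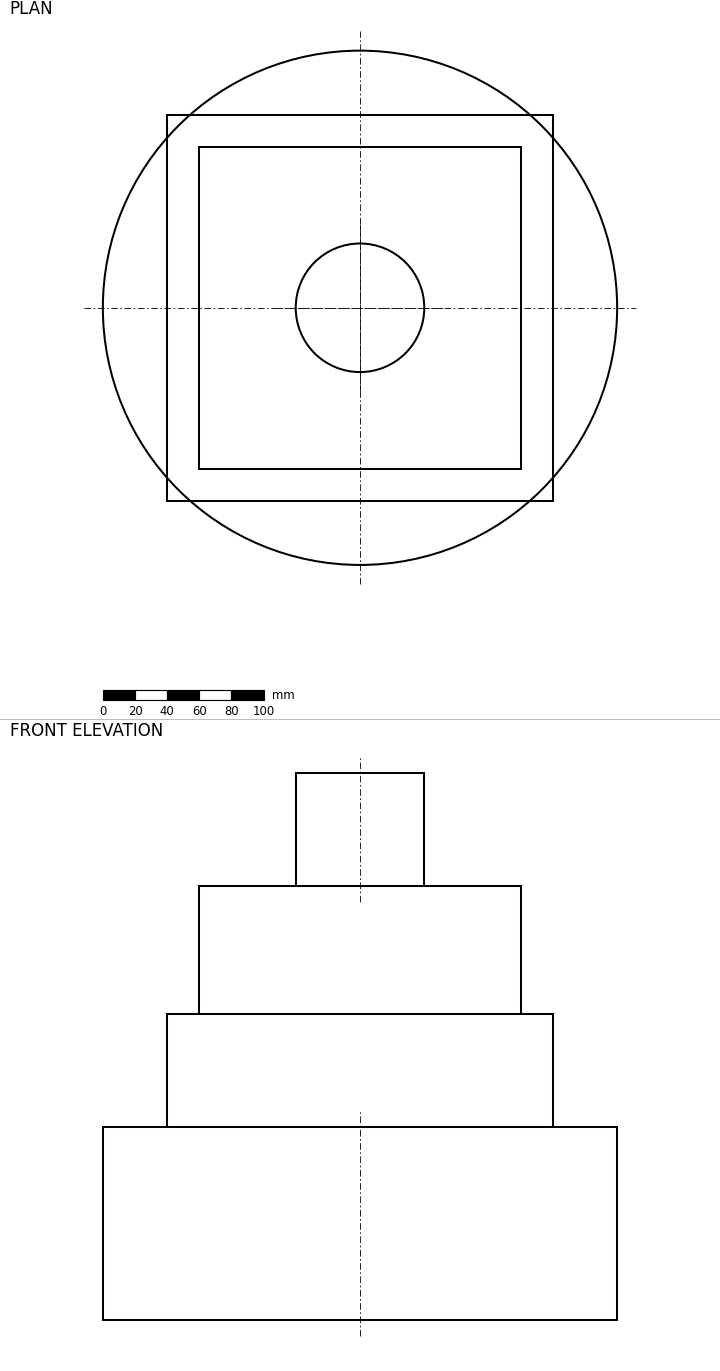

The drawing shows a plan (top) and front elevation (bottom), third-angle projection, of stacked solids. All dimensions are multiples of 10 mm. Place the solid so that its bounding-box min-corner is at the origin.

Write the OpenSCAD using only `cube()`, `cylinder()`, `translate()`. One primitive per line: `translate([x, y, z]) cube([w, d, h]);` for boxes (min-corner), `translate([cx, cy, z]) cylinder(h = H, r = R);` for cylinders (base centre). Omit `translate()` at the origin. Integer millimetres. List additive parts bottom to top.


translate([160, 160, 0]) cylinder(h = 120, r = 160);
translate([40, 40, 120]) cube([240, 240, 70]);
translate([60, 60, 190]) cube([200, 200, 80]);
translate([160, 160, 270]) cylinder(h = 70, r = 40);


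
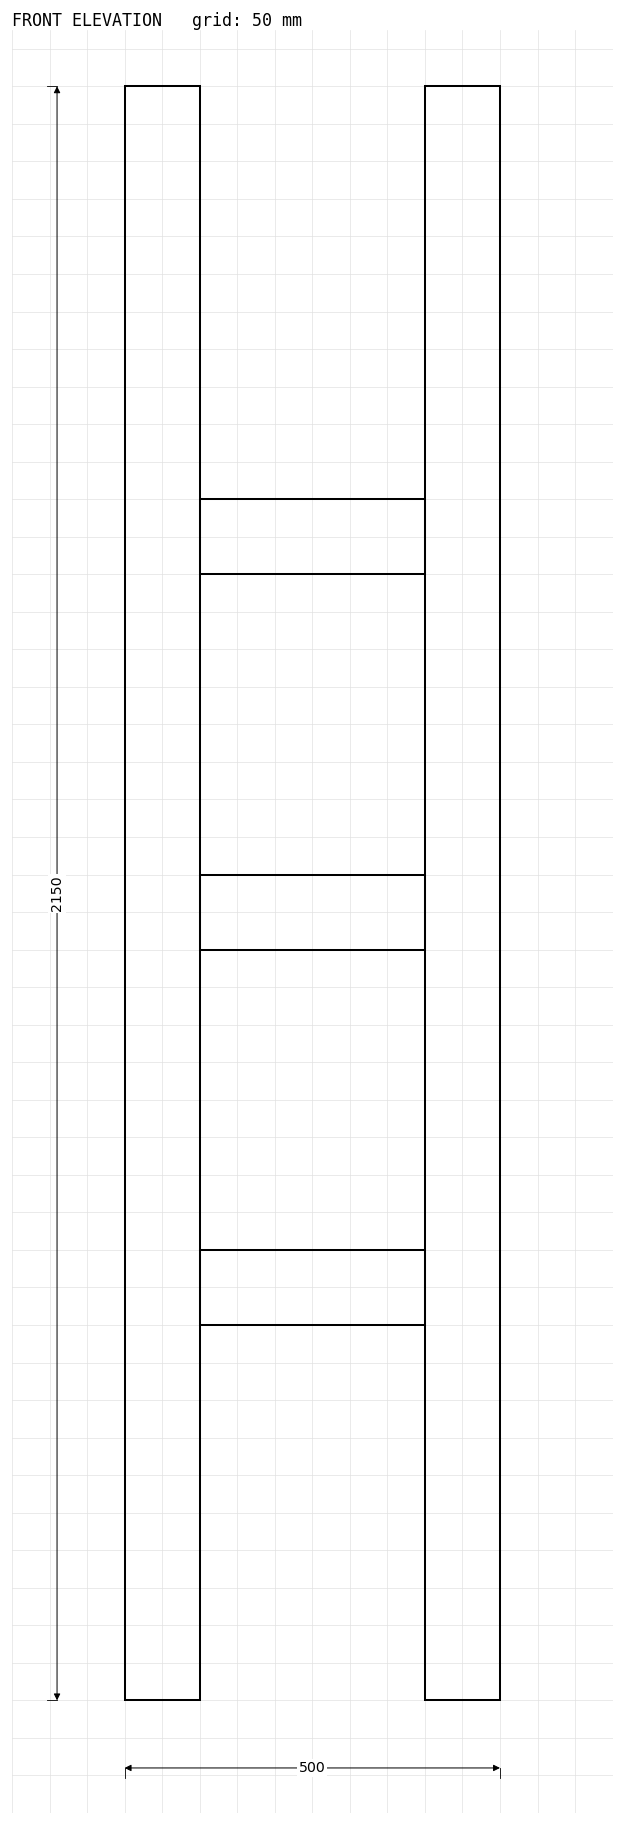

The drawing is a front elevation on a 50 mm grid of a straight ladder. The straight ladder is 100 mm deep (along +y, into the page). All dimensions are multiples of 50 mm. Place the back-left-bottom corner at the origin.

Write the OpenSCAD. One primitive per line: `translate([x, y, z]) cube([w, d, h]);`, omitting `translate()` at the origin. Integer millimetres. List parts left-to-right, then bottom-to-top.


cube([100, 100, 2150]);
translate([100, 0, 500]) cube([300, 100, 100]);
translate([100, 0, 1000]) cube([300, 100, 100]);
translate([100, 0, 1500]) cube([300, 100, 100]);
translate([400, 0, 0]) cube([100, 100, 2150]);
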